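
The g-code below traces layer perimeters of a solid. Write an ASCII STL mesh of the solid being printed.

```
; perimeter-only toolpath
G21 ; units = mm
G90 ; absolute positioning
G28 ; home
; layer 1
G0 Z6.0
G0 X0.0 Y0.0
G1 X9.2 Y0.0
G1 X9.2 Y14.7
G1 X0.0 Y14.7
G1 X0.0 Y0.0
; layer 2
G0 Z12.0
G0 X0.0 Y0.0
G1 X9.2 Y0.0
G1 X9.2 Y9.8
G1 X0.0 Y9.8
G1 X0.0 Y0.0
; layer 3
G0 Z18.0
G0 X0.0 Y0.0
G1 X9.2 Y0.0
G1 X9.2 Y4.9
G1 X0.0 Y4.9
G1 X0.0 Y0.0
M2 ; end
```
solid part
  facet normal 0.0000 0.0000 -1.0000
    outer loop
      vertex 9.2 19.6 0.0
      vertex 9.2 0.0 0.0
      vertex 0.0 0.0 0.0
    endloop
  endfacet
  facet normal 0.0000 0.0000 -1.0000
    outer loop
      vertex 0.0 19.6 0.0
      vertex 9.2 19.6 0.0
      vertex 0.0 0.0 0.0
    endloop
  endfacet
  facet normal 0.0000 -1.0000 0.0000
    outer loop
      vertex 0.0 0.0 0.0
      vertex 9.2 0.0 0.0
      vertex 9.2 0.0 24.0
    endloop
  endfacet
  facet normal 0.0000 -1.0000 0.0000
    outer loop
      vertex 0.0 0.0 0.0
      vertex 9.2 0.0 24.0
      vertex 0.0 0.0 24.0
    endloop
  endfacet
  facet normal 0.0000 0.7745 0.6325
    outer loop
      vertex 0.0 0.0 24.0
      vertex 9.2 0.0 24.0
      vertex 9.2 19.6 0.0
    endloop
  endfacet
  facet normal 0.0000 0.7745 0.6325
    outer loop
      vertex 0.0 0.0 24.0
      vertex 9.2 19.6 0.0
      vertex 0.0 19.6 0.0
    endloop
  endfacet
  facet normal -1.0000 0.0000 0.0000
    outer loop
      vertex 0.0 0.0 24.0
      vertex 0.0 19.6 0.0
      vertex 0.0 0.0 0.0
    endloop
  endfacet
  facet normal 1.0000 0.0000 0.0000
    outer loop
      vertex 9.2 0.0 0.0
      vertex 9.2 19.6 0.0
      vertex 9.2 0.0 24.0
    endloop
  endfacet
endsolid part

The G0 Z moves step by Δz≈6.0 mm. The G1 loops shrink linearly with z, so the solid tapers from its base footprint up to z≈24. Closing with a flat bottom cap and the tapered top and triangulating gives 8 facets — a wedge (ramp): 9.2 × 19.6 mm base, rising to 24 mm along the y=0 edge and sloping linearly to z=0 at y=19.6.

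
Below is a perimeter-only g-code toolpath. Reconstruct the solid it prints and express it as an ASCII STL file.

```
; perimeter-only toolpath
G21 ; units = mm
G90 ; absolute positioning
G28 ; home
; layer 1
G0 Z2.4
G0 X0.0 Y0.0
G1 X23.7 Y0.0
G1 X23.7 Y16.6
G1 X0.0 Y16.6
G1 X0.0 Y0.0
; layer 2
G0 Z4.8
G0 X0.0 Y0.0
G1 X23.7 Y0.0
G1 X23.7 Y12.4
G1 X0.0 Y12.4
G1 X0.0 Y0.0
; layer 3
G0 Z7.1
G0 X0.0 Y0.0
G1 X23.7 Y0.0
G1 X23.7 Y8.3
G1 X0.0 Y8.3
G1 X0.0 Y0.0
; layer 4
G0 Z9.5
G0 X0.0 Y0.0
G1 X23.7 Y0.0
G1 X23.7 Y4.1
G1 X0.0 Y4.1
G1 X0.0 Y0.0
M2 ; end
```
solid part
  facet normal 0.0000 0.0000 -1.0000
    outer loop
      vertex 23.7 20.7 0.0
      vertex 23.7 0.0 0.0
      vertex 0.0 0.0 0.0
    endloop
  endfacet
  facet normal 0.0000 0.0000 -1.0000
    outer loop
      vertex 0.0 20.7 0.0
      vertex 23.7 20.7 0.0
      vertex 0.0 0.0 0.0
    endloop
  endfacet
  facet normal 0.0000 -1.0000 0.0000
    outer loop
      vertex 0.0 0.0 0.0
      vertex 23.7 0.0 0.0
      vertex 23.7 0.0 11.9
    endloop
  endfacet
  facet normal 0.0000 -1.0000 0.0000
    outer loop
      vertex 0.0 0.0 0.0
      vertex 23.7 0.0 11.9
      vertex 0.0 0.0 11.9
    endloop
  endfacet
  facet normal 0.0000 0.4984 0.8670
    outer loop
      vertex 0.0 0.0 11.9
      vertex 23.7 0.0 11.9
      vertex 23.7 20.7 0.0
    endloop
  endfacet
  facet normal 0.0000 0.4984 0.8670
    outer loop
      vertex 0.0 0.0 11.9
      vertex 23.7 20.7 0.0
      vertex 0.0 20.7 0.0
    endloop
  endfacet
  facet normal -1.0000 0.0000 0.0000
    outer loop
      vertex 0.0 0.0 11.9
      vertex 0.0 20.7 0.0
      vertex 0.0 0.0 0.0
    endloop
  endfacet
  facet normal 1.0000 0.0000 0.0000
    outer loop
      vertex 23.7 0.0 0.0
      vertex 23.7 20.7 0.0
      vertex 23.7 0.0 11.9
    endloop
  endfacet
endsolid part

The G0 Z moves step by Δz≈2.4 mm. The G1 loops shrink linearly with z, so the solid tapers from its base footprint up to z≈11.9. Closing with a flat bottom cap and the tapered top and triangulating gives 8 facets — a wedge (ramp): 23.7 × 20.7 mm base, rising to 11.9 mm along the y=0 edge and sloping linearly to z=0 at y=20.7.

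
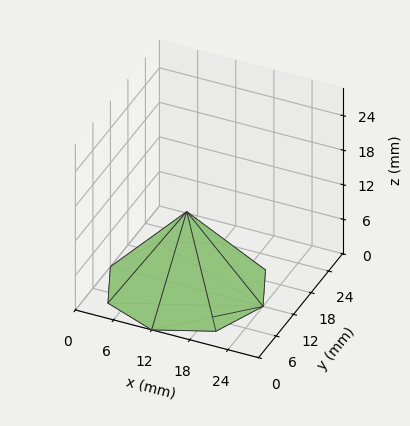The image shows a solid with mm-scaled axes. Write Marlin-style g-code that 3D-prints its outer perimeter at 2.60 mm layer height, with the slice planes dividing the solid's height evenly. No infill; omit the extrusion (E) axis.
Reading the render: the shape is a regular 8-sided pyramid, base circumscribed radius ≈ 12 mm, apex at z ≈ 13 mm (dimensions read to the nearest mm from the axis ticks). For the g-code, the solid's height is divided into equal slices at the stated Δz and each level perimeter traced with G1 moves after a G0 lift.

; perimeter-only toolpath
G21 ; units = mm
G90 ; absolute positioning
G28 ; home
; layer 1
G0 Z2.60
G0 X21.60 Y12.00
G1 X18.79 Y18.79
G1 X12.00 Y21.60
G1 X5.21 Y18.79
G1 X2.40 Y12.00
G1 X5.21 Y5.21
G1 X12.00 Y2.40
G1 X18.79 Y5.21
G1 X21.60 Y12.00
; layer 2
G0 Z5.20
G0 X19.20 Y12.00
G1 X17.09 Y17.09
G1 X12.00 Y19.20
G1 X6.91 Y17.09
G1 X4.80 Y12.00
G1 X6.91 Y6.91
G1 X12.00 Y4.80
G1 X17.09 Y6.91
G1 X19.20 Y12.00
; layer 3
G0 Z7.80
G0 X16.80 Y12.00
G1 X15.40 Y15.40
G1 X12.00 Y16.80
G1 X8.60 Y15.40
G1 X7.20 Y12.00
G1 X8.60 Y8.60
G1 X12.00 Y7.20
G1 X15.40 Y8.60
G1 X16.80 Y12.00
; layer 4
G0 Z10.40
G0 X14.40 Y12.00
G1 X13.70 Y13.70
G1 X12.00 Y14.40
G1 X10.30 Y13.70
G1 X9.60 Y12.00
G1 X10.30 Y10.30
G1 X12.00 Y9.60
G1 X13.70 Y10.30
G1 X14.40 Y12.00
M2 ; end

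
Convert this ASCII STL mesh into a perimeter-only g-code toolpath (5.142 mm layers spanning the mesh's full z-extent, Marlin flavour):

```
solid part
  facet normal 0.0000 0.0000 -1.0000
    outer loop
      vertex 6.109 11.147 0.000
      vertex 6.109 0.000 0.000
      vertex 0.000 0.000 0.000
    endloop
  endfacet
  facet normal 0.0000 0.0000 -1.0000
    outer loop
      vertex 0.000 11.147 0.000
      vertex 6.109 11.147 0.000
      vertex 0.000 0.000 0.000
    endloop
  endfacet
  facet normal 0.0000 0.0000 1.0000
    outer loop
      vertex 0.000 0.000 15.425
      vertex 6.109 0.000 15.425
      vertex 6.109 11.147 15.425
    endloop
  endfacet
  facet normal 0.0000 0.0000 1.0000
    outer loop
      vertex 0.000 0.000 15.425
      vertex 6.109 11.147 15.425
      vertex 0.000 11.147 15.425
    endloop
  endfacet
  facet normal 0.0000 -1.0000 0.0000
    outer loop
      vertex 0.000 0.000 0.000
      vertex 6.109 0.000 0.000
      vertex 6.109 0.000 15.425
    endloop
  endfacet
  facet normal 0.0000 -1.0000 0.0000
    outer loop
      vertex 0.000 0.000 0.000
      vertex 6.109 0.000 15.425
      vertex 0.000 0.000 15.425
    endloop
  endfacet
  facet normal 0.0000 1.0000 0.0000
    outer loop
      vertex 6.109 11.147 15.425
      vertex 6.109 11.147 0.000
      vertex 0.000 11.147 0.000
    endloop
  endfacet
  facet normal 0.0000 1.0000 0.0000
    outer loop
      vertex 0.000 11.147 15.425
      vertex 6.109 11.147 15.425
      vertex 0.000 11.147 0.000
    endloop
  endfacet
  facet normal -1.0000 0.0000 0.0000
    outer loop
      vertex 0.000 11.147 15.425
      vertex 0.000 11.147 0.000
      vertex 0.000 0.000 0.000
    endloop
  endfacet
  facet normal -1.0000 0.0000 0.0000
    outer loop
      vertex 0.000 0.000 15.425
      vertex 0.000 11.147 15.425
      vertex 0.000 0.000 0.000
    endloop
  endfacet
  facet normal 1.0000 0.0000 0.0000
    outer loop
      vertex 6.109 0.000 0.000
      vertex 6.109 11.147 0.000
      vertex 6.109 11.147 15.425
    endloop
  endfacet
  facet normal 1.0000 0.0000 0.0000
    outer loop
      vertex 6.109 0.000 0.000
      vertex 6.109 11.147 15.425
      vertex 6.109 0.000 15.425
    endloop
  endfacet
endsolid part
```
; perimeter-only toolpath
G21 ; units = mm
G90 ; absolute positioning
G28 ; home
; layer 1
G0 Z5.142
G0 X0.000 Y0.000
G1 X6.109 Y0.000
G1 X6.109 Y11.147
G1 X0.000 Y11.147
G1 X0.000 Y0.000
; layer 2
G0 Z10.283
G0 X0.000 Y0.000
G1 X6.109 Y0.000
G1 X6.109 Y11.147
G1 X0.000 Y11.147
G1 X0.000 Y0.000
; layer 3
G0 Z15.425
G0 X0.000 Y0.000
G1 X6.109 Y0.000
G1 X6.109 Y11.147
G1 X0.000 Y11.147
G1 X0.000 Y0.000
M2 ; end

The solid is a rectangular box, roughly 6.11 × 11.1 mm footprint and 15.4 mm tall. Slicing at Δz = 5.142 mm — 3 equal slices spanning the solid's height, so layer i sits at z = i·h/3 — gives 3 non-empty perimeters. Each is a 4-segment closed polygon; G0 lifts to the layer z and rapids to the start vertex, then G1 traces the edges.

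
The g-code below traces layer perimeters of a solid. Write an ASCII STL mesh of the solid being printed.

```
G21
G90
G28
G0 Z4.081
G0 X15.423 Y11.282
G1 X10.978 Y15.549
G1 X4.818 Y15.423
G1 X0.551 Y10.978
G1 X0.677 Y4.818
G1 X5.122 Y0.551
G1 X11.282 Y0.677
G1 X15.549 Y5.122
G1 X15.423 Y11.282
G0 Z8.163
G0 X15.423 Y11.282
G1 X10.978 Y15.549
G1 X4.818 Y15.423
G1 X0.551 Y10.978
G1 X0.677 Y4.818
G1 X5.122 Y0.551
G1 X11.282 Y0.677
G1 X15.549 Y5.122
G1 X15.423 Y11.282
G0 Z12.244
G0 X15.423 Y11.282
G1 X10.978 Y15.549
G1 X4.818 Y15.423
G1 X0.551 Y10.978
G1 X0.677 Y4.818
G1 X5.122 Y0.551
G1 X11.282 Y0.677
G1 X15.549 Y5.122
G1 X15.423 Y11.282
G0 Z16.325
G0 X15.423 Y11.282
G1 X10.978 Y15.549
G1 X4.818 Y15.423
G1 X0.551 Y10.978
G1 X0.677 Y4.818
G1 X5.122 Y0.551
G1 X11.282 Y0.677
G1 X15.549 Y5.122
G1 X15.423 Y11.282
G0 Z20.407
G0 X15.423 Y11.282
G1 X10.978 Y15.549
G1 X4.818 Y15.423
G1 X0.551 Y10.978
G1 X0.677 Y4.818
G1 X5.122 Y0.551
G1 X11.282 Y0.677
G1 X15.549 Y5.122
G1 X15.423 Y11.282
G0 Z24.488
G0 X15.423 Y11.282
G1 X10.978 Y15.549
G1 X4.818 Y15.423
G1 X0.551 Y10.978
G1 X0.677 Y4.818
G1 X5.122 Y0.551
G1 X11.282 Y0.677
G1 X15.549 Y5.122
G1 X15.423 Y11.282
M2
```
solid part
  facet normal 0.0000 0.0000 -1.0000
    outer loop
      vertex 4.818 15.423 0.000
      vertex 10.978 15.549 0.000
      vertex 15.423 11.282 0.000
    endloop
  endfacet
  facet normal 0.0000 0.0000 -1.0000
    outer loop
      vertex 0.551 10.978 0.000
      vertex 4.818 15.423 0.000
      vertex 15.423 11.282 0.000
    endloop
  endfacet
  facet normal 0.0000 0.0000 -1.0000
    outer loop
      vertex 0.677 4.818 0.000
      vertex 0.551 10.978 0.000
      vertex 15.423 11.282 0.000
    endloop
  endfacet
  facet normal 0.0000 0.0000 -1.0000
    outer loop
      vertex 5.122 0.551 0.000
      vertex 0.677 4.818 0.000
      vertex 15.423 11.282 0.000
    endloop
  endfacet
  facet normal 0.0000 0.0000 -1.0000
    outer loop
      vertex 11.282 0.677 0.000
      vertex 5.122 0.551 0.000
      vertex 15.423 11.282 0.000
    endloop
  endfacet
  facet normal 0.0000 0.0000 -1.0000
    outer loop
      vertex 15.549 5.122 0.000
      vertex 11.282 0.677 0.000
      vertex 15.423 11.282 0.000
    endloop
  endfacet
  facet normal 0.0000 0.0000 1.0000
    outer loop
      vertex 15.423 11.282 24.488
      vertex 10.978 15.549 24.488
      vertex 4.818 15.423 24.488
    endloop
  endfacet
  facet normal 0.0000 0.0000 1.0000
    outer loop
      vertex 15.423 11.282 24.488
      vertex 4.818 15.423 24.488
      vertex 0.551 10.978 24.488
    endloop
  endfacet
  facet normal 0.0000 0.0000 1.0000
    outer loop
      vertex 15.423 11.282 24.488
      vertex 0.551 10.978 24.488
      vertex 0.677 4.818 24.488
    endloop
  endfacet
  facet normal 0.0000 0.0000 1.0000
    outer loop
      vertex 15.423 11.282 24.488
      vertex 0.677 4.818 24.488
      vertex 5.122 0.551 24.488
    endloop
  endfacet
  facet normal 0.0000 0.0000 1.0000
    outer loop
      vertex 15.423 11.282 24.488
      vertex 5.122 0.551 24.488
      vertex 11.282 0.677 24.488
    endloop
  endfacet
  facet normal 0.0000 0.0000 1.0000
    outer loop
      vertex 15.423 11.282 24.488
      vertex 11.282 0.677 24.488
      vertex 15.549 5.122 24.488
    endloop
  endfacet
  facet normal 0.6925 0.7214 0.0000
    outer loop
      vertex 15.423 11.282 0.000
      vertex 10.978 15.549 0.000
      vertex 10.978 15.549 24.488
    endloop
  endfacet
  facet normal 0.6925 0.7214 0.0000
    outer loop
      vertex 15.423 11.282 0.000
      vertex 10.978 15.549 24.488
      vertex 15.423 11.282 24.488
    endloop
  endfacet
  facet normal -0.0205 0.9998 0.0000
    outer loop
      vertex 10.978 15.549 0.000
      vertex 4.818 15.423 0.000
      vertex 4.818 15.423 24.488
    endloop
  endfacet
  facet normal -0.0205 0.9998 0.0000
    outer loop
      vertex 10.978 15.549 0.000
      vertex 4.818 15.423 24.488
      vertex 10.978 15.549 24.488
    endloop
  endfacet
  facet normal -0.7214 0.6925 0.0000
    outer loop
      vertex 4.818 15.423 0.000
      vertex 0.551 10.978 0.000
      vertex 0.551 10.978 24.488
    endloop
  endfacet
  facet normal -0.7214 0.6925 0.0000
    outer loop
      vertex 4.818 15.423 0.000
      vertex 0.551 10.978 24.488
      vertex 4.818 15.423 24.488
    endloop
  endfacet
  facet normal -0.9998 -0.0205 0.0000
    outer loop
      vertex 0.551 10.978 0.000
      vertex 0.677 4.818 0.000
      vertex 0.677 4.818 24.488
    endloop
  endfacet
  facet normal -0.9998 -0.0205 0.0000
    outer loop
      vertex 0.551 10.978 0.000
      vertex 0.677 4.818 24.488
      vertex 0.551 10.978 24.488
    endloop
  endfacet
  facet normal -0.6925 -0.7214 0.0000
    outer loop
      vertex 0.677 4.818 0.000
      vertex 5.122 0.551 0.000
      vertex 5.122 0.551 24.488
    endloop
  endfacet
  facet normal -0.6925 -0.7214 0.0000
    outer loop
      vertex 0.677 4.818 0.000
      vertex 5.122 0.551 24.488
      vertex 0.677 4.818 24.488
    endloop
  endfacet
  facet normal 0.0205 -0.9998 0.0000
    outer loop
      vertex 5.122 0.551 0.000
      vertex 11.282 0.677 0.000
      vertex 11.282 0.677 24.488
    endloop
  endfacet
  facet normal 0.0205 -0.9998 0.0000
    outer loop
      vertex 5.122 0.551 0.000
      vertex 11.282 0.677 24.488
      vertex 5.122 0.551 24.488
    endloop
  endfacet
  facet normal 0.7214 -0.6925 0.0000
    outer loop
      vertex 11.282 0.677 0.000
      vertex 15.549 5.122 0.000
      vertex 15.549 5.122 24.488
    endloop
  endfacet
  facet normal 0.7214 -0.6925 0.0000
    outer loop
      vertex 11.282 0.677 0.000
      vertex 15.549 5.122 24.488
      vertex 11.282 0.677 24.488
    endloop
  endfacet
  facet normal 0.9998 0.0205 0.0000
    outer loop
      vertex 15.549 5.122 0.000
      vertex 15.423 11.282 0.000
      vertex 15.423 11.282 24.488
    endloop
  endfacet
  facet normal 0.9998 0.0205 0.0000
    outer loop
      vertex 15.549 5.122 0.000
      vertex 15.423 11.282 24.488
      vertex 15.549 5.122 24.488
    endloop
  endfacet
endsolid part

The G0 Z moves step by Δz≈4.081 mm. Every layer's G1 loop is the same polygon, so the solid is a straight extrusion of it from z=0 to z≈24.5. Closing with flat bottom and top caps and triangulating gives 28 facets — a regular 8-sided prism (a cylinder approximated with 8 flat sides), circumscribed radius ≈ 8.05 mm, height ≈ 24.5 mm.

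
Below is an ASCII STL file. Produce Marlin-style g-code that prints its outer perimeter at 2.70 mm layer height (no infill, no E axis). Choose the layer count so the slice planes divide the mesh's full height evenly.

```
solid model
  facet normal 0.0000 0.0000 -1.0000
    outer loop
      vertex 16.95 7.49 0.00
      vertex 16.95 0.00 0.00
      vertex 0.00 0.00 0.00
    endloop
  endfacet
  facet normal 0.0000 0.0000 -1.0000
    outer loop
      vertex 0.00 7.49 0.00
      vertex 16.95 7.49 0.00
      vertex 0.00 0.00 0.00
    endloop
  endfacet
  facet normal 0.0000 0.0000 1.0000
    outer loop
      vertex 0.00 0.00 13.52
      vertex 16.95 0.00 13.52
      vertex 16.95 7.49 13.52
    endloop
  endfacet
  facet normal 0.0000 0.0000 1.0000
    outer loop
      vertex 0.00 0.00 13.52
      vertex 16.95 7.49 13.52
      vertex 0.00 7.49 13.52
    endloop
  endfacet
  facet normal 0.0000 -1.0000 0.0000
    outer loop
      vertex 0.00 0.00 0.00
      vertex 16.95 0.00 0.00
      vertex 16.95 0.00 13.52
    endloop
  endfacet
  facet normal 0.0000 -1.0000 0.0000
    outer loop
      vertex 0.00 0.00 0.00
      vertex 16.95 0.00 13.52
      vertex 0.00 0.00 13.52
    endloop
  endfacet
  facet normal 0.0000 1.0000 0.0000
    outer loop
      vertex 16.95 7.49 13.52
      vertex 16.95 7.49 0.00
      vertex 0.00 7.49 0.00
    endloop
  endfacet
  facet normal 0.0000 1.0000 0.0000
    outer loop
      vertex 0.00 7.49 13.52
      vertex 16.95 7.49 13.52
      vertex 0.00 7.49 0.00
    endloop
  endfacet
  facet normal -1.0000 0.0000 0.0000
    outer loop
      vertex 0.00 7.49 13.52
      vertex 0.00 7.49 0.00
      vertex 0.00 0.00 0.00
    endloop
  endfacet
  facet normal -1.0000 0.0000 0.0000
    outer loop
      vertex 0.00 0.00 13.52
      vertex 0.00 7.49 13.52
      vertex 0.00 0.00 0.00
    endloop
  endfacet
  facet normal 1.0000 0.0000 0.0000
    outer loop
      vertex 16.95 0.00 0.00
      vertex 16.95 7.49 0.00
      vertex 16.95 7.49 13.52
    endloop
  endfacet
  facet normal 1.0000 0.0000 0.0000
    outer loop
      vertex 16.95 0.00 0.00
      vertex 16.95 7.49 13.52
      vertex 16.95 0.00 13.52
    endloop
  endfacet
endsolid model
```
; perimeter-only toolpath
G21 ; units = mm
G90 ; absolute positioning
G28 ; home
; layer 1
G0 Z2.70
G0 X0.00 Y0.00
G1 X16.95 Y0.00
G1 X16.95 Y7.49
G1 X0.00 Y7.49
G1 X0.00 Y0.00
; layer 2
G0 Z5.41
G0 X0.00 Y0.00
G1 X16.95 Y0.00
G1 X16.95 Y7.49
G1 X0.00 Y7.49
G1 X0.00 Y0.00
; layer 3
G0 Z8.11
G0 X0.00 Y0.00
G1 X16.95 Y0.00
G1 X16.95 Y7.49
G1 X0.00 Y7.49
G1 X0.00 Y0.00
; layer 4
G0 Z10.82
G0 X0.00 Y0.00
G1 X16.95 Y0.00
G1 X16.95 Y7.49
G1 X0.00 Y7.49
G1 X0.00 Y0.00
; layer 5
G0 Z13.52
G0 X0.00 Y0.00
G1 X16.95 Y0.00
G1 X16.95 Y7.49
G1 X0.00 Y7.49
G1 X0.00 Y0.00
M2 ; end

The solid is a rectangular box, roughly 16.9 × 7.49 mm footprint and 13.5 mm tall. Slicing at Δz = 2.70 mm — 5 equal slices spanning the solid's height, so layer i sits at z = i·h/5 — gives 5 non-empty perimeters. Each is a 4-segment closed polygon; G0 lifts to the layer z and rapids to the start vertex, then G1 traces the edges.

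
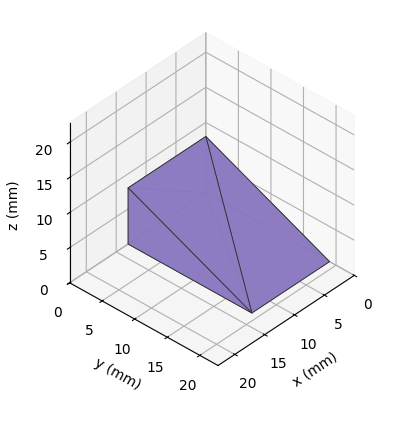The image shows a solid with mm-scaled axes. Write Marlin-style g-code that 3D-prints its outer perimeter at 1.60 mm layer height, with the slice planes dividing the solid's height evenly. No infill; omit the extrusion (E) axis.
Reading the render: the shape is a wedge (ramp): 13 × 19 mm base, rising to 8 mm along the y=0 edge and sloping linearly to z=0 at y=19 (dimensions read to the nearest mm from the axis ticks). For the g-code, the solid's height is divided into equal slices at the stated Δz and each level perimeter traced with G1 moves after a G0 lift.

; perimeter-only toolpath
G21 ; units = mm
G90 ; absolute positioning
G28 ; home
; layer 1
G0 Z1.60
G0 X0.00 Y0.00
G1 X13.00 Y0.00
G1 X13.00 Y15.20
G1 X0.00 Y15.20
G1 X0.00 Y0.00
; layer 2
G0 Z3.20
G0 X0.00 Y0.00
G1 X13.00 Y0.00
G1 X13.00 Y11.40
G1 X0.00 Y11.40
G1 X0.00 Y0.00
; layer 3
G0 Z4.80
G0 X0.00 Y0.00
G1 X13.00 Y0.00
G1 X13.00 Y7.60
G1 X0.00 Y7.60
G1 X0.00 Y0.00
; layer 4
G0 Z6.40
G0 X0.00 Y0.00
G1 X13.00 Y0.00
G1 X13.00 Y3.80
G1 X0.00 Y3.80
G1 X0.00 Y0.00
M2 ; end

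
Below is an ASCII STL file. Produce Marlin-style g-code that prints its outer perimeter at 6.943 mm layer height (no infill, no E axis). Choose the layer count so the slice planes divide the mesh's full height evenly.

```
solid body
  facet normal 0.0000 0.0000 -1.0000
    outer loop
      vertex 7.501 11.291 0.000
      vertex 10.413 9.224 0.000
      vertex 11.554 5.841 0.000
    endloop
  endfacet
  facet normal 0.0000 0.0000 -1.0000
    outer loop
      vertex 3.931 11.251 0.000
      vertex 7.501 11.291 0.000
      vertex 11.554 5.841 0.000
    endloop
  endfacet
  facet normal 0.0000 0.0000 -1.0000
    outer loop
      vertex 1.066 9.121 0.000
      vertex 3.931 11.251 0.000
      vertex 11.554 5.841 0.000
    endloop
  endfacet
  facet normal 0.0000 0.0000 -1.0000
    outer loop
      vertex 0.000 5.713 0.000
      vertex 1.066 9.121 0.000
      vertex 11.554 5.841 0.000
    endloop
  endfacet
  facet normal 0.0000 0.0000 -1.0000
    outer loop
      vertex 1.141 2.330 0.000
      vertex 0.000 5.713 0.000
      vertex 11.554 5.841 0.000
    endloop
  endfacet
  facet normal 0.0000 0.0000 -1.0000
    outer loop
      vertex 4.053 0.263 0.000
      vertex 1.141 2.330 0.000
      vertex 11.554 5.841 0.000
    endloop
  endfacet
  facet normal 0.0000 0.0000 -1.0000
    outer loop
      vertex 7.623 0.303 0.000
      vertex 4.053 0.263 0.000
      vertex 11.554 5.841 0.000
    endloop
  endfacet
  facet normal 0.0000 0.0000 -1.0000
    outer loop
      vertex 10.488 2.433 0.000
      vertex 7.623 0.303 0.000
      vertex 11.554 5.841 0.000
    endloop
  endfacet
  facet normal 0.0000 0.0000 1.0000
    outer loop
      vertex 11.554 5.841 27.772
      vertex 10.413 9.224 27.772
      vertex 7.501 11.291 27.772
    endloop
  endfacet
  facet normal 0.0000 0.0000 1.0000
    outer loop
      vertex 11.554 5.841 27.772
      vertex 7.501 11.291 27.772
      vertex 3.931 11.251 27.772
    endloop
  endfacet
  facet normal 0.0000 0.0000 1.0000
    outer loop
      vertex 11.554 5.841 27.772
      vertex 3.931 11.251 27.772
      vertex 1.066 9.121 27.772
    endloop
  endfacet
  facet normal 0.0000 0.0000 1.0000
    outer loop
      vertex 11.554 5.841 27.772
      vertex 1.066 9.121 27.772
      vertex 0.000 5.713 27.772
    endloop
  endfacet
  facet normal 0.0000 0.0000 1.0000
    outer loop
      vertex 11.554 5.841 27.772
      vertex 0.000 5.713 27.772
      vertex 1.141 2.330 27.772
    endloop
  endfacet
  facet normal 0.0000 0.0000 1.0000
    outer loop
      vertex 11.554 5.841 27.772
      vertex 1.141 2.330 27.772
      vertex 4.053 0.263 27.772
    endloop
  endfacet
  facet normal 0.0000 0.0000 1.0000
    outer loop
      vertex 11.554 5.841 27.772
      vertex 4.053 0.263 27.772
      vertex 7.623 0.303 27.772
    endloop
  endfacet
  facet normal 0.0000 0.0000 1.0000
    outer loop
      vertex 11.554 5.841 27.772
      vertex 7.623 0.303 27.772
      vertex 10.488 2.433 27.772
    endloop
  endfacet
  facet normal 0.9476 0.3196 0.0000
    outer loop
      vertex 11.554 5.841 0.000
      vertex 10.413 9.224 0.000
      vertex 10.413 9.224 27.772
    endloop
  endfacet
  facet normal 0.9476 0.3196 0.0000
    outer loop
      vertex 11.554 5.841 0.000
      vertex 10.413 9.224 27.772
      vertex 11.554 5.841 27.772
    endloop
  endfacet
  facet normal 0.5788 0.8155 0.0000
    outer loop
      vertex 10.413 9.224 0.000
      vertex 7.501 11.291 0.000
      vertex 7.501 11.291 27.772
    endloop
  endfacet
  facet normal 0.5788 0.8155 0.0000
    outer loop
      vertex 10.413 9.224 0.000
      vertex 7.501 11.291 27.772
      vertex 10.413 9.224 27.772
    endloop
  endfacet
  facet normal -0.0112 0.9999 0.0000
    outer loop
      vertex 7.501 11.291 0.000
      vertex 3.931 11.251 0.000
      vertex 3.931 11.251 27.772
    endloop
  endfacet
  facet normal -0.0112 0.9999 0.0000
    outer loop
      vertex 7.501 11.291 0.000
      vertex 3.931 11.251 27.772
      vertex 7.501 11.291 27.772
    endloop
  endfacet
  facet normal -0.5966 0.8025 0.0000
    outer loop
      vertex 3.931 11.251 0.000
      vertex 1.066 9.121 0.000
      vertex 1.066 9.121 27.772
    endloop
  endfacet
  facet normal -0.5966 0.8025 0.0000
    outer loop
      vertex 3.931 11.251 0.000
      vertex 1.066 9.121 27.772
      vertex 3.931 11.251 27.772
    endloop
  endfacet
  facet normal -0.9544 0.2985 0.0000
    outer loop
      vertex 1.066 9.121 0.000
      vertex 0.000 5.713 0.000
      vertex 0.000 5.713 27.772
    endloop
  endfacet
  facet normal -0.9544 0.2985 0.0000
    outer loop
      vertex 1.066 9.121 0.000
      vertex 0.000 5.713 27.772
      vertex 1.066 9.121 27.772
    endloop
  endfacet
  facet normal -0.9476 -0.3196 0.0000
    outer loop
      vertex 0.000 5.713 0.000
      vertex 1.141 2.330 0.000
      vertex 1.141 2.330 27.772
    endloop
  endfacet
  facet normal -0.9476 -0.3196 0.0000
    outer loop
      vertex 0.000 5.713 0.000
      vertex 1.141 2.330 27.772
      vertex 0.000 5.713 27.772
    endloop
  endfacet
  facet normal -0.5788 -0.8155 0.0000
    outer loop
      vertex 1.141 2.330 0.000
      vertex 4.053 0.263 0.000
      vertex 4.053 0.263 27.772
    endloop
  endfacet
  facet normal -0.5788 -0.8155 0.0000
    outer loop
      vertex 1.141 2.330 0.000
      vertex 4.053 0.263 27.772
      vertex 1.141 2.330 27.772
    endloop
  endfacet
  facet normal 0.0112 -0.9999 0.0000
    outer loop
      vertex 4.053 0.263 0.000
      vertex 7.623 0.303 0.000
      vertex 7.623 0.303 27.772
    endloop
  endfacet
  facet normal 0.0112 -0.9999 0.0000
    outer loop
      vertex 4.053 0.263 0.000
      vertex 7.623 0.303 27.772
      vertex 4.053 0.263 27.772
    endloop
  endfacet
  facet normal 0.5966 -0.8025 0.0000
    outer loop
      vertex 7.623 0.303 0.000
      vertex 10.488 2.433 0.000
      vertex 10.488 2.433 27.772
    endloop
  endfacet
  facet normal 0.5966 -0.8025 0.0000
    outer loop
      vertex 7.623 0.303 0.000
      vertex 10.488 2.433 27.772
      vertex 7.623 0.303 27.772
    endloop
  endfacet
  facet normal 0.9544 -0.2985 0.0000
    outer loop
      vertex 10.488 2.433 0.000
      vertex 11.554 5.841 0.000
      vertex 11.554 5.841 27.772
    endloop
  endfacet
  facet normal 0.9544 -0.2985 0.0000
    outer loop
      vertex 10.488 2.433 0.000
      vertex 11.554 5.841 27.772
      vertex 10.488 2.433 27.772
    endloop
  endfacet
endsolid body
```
; perimeter-only toolpath
G21 ; units = mm
G90 ; absolute positioning
G28 ; home
; layer 1
G0 Z6.943
G0 X11.554 Y5.841
G1 X10.413 Y9.224
G1 X7.501 Y11.291
G1 X3.931 Y11.251
G1 X1.066 Y9.121
G1 X0.000 Y5.713
G1 X1.141 Y2.330
G1 X4.053 Y0.263
G1 X7.623 Y0.303
G1 X10.488 Y2.433
G1 X11.554 Y5.841
; layer 2
G0 Z13.886
G0 X11.554 Y5.841
G1 X10.413 Y9.224
G1 X7.501 Y11.291
G1 X3.931 Y11.251
G1 X1.066 Y9.121
G1 X0.000 Y5.713
G1 X1.141 Y2.330
G1 X4.053 Y0.263
G1 X7.623 Y0.303
G1 X10.488 Y2.433
G1 X11.554 Y5.841
; layer 3
G0 Z20.829
G0 X11.554 Y5.841
G1 X10.413 Y9.224
G1 X7.501 Y11.291
G1 X3.931 Y11.251
G1 X1.066 Y9.121
G1 X0.000 Y5.713
G1 X1.141 Y2.330
G1 X4.053 Y0.263
G1 X7.623 Y0.303
G1 X10.488 Y2.433
G1 X11.554 Y5.841
; layer 4
G0 Z27.772
G0 X11.554 Y5.841
G1 X10.413 Y9.224
G1 X7.501 Y11.291
G1 X3.931 Y11.251
G1 X1.066 Y9.121
G1 X0.000 Y5.713
G1 X1.141 Y2.330
G1 X4.053 Y0.263
G1 X7.623 Y0.303
G1 X10.488 Y2.433
G1 X11.554 Y5.841
M2 ; end

The solid is a regular 10-sided prism (a cylinder approximated with 10 flat sides), circumscribed radius ≈ 5.78 mm, height ≈ 27.8 mm. Slicing at Δz = 6.943 mm — 4 equal slices spanning the solid's height, so layer i sits at z = i·h/4 — gives 4 non-empty perimeters. Each is a 10-segment closed polygon; G0 lifts to the layer z and rapids to the start vertex, then G1 traces the edges.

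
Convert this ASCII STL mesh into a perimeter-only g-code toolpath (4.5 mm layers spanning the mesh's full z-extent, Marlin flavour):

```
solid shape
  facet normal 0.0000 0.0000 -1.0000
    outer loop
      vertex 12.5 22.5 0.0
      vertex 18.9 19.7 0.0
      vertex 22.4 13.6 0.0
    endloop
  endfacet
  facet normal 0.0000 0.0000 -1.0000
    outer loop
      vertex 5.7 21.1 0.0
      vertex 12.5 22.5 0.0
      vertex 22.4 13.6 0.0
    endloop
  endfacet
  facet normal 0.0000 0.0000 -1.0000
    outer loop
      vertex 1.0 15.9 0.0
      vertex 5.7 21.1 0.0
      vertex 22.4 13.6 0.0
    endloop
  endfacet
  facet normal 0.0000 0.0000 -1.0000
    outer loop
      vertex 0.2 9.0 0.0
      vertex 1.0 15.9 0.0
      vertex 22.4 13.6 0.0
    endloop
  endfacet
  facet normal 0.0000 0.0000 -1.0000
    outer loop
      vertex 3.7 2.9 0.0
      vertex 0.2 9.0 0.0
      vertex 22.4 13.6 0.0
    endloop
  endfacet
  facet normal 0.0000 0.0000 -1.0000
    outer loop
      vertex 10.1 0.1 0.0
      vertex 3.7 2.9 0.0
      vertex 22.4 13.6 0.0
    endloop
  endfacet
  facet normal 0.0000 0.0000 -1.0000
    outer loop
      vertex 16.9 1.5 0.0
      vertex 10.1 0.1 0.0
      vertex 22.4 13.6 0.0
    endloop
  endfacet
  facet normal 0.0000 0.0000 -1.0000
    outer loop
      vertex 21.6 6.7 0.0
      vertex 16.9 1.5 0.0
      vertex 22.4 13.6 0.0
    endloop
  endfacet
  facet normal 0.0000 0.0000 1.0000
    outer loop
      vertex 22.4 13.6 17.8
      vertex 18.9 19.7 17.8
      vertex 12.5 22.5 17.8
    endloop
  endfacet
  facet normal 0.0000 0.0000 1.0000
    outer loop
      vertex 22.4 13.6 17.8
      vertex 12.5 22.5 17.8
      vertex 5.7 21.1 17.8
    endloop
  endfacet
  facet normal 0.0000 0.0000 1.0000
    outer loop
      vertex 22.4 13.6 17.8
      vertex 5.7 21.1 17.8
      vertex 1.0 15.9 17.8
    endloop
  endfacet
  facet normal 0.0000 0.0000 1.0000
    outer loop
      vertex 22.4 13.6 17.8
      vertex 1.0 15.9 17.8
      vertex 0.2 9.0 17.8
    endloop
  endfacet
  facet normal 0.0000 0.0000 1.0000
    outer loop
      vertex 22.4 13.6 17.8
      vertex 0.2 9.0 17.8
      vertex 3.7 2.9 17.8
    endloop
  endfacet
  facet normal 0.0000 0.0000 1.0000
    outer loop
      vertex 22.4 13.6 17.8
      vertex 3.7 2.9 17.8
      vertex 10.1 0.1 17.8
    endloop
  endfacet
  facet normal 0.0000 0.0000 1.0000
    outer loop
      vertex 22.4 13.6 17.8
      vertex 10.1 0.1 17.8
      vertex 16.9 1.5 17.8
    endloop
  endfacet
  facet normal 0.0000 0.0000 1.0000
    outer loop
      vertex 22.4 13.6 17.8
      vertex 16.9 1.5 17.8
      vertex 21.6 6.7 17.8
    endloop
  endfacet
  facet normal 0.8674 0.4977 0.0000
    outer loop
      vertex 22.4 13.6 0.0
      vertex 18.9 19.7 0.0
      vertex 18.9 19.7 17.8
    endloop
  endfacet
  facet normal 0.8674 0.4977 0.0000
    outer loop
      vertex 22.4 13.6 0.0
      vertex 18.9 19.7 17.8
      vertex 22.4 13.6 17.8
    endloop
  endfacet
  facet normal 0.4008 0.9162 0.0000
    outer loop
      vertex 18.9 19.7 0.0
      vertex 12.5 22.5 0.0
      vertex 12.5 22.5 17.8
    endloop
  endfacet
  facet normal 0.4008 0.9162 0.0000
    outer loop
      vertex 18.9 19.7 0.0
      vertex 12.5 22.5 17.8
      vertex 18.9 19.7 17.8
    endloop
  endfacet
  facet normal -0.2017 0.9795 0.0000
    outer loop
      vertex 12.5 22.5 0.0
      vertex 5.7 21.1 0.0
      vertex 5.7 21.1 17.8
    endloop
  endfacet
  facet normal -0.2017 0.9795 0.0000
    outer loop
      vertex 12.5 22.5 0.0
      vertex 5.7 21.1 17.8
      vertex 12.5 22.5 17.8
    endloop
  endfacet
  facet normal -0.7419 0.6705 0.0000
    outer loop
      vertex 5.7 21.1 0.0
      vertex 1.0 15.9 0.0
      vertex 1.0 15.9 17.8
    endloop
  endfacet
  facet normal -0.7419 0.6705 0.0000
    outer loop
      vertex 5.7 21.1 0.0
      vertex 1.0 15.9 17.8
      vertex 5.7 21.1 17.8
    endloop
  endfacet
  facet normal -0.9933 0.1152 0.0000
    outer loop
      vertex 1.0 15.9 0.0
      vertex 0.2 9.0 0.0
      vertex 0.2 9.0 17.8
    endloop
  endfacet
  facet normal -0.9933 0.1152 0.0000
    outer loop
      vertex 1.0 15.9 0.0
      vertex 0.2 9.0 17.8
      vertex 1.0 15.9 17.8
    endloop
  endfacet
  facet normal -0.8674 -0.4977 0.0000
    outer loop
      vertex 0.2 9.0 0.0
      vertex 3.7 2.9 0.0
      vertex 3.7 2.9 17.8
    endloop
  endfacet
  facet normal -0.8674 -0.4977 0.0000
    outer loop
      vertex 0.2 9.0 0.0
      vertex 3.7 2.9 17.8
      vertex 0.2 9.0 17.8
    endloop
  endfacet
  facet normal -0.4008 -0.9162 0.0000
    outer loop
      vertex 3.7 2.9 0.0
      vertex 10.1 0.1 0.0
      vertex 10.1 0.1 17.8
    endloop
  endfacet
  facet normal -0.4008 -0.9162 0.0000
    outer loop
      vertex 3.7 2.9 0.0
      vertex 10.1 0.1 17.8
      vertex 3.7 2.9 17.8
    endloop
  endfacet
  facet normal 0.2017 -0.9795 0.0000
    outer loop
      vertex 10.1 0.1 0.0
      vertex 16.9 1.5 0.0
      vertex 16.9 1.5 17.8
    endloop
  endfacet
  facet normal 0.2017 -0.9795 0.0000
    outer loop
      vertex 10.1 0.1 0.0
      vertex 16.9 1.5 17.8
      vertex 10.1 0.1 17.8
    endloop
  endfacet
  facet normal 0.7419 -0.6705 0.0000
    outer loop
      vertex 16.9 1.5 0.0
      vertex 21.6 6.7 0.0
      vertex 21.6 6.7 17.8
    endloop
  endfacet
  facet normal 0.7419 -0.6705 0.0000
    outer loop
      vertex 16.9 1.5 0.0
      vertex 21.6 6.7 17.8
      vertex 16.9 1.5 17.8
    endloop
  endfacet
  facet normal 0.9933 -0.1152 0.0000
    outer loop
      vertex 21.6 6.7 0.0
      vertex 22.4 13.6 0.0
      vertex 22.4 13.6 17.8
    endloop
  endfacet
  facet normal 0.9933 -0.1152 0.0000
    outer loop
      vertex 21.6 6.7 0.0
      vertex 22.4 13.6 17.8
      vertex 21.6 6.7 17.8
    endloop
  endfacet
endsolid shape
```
; perimeter-only toolpath
G21 ; units = mm
G90 ; absolute positioning
G28 ; home
; layer 1
G0 Z4.5
G0 X22.4 Y13.6
G1 X18.9 Y19.7
G1 X12.5 Y22.5
G1 X5.7 Y21.1
G1 X1.0 Y15.9
G1 X0.2 Y9.0
G1 X3.7 Y2.9
G1 X10.1 Y0.1
G1 X16.9 Y1.5
G1 X21.6 Y6.7
G1 X22.4 Y13.6
; layer 2
G0 Z8.9
G0 X22.4 Y13.6
G1 X18.9 Y19.7
G1 X12.5 Y22.5
G1 X5.7 Y21.1
G1 X1.0 Y15.9
G1 X0.2 Y9.0
G1 X3.7 Y2.9
G1 X10.1 Y0.1
G1 X16.9 Y1.5
G1 X21.6 Y6.7
G1 X22.4 Y13.6
; layer 3
G0 Z13.4
G0 X22.4 Y13.6
G1 X18.9 Y19.7
G1 X12.5 Y22.5
G1 X5.7 Y21.1
G1 X1.0 Y15.9
G1 X0.2 Y9.0
G1 X3.7 Y2.9
G1 X10.1 Y0.1
G1 X16.9 Y1.5
G1 X21.6 Y6.7
G1 X22.4 Y13.6
; layer 4
G0 Z17.8
G0 X22.4 Y13.6
G1 X18.9 Y19.7
G1 X12.5 Y22.5
G1 X5.7 Y21.1
G1 X1.0 Y15.9
G1 X0.2 Y9.0
G1 X3.7 Y2.9
G1 X10.1 Y0.1
G1 X16.9 Y1.5
G1 X21.6 Y6.7
G1 X22.4 Y13.6
M2 ; end

The solid is a regular 10-sided prism (a cylinder approximated with 10 flat sides), circumscribed radius ≈ 11.3 mm, height ≈ 17.8 mm. Slicing at Δz = 4.5 mm — 4 equal slices spanning the solid's height, so layer i sits at z = i·h/4 — gives 4 non-empty perimeters. Each is a 10-segment closed polygon; G0 lifts to the layer z and rapids to the start vertex, then G1 traces the edges.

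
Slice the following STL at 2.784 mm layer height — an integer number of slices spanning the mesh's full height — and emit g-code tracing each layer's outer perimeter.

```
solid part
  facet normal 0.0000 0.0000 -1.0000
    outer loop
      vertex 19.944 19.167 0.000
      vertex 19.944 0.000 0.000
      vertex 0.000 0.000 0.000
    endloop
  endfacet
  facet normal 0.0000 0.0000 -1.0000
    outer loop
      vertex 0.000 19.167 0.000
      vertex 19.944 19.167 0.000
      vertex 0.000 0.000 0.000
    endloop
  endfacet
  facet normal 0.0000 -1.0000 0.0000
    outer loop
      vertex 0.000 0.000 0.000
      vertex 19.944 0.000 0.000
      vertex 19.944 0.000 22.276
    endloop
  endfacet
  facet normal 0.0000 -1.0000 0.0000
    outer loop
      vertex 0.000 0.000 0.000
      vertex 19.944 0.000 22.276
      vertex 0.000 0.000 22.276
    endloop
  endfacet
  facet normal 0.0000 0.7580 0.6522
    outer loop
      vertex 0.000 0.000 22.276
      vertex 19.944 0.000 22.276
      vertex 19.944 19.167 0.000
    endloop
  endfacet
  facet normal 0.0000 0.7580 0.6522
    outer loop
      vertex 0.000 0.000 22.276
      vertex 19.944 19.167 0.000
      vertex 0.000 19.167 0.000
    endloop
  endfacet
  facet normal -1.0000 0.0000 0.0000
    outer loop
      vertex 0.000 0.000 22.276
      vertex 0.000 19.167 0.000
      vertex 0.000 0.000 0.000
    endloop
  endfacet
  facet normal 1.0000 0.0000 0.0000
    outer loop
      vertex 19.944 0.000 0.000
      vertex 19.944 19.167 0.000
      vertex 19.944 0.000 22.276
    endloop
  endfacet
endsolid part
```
; perimeter-only toolpath
G21 ; units = mm
G90 ; absolute positioning
G28 ; home
; layer 1
G0 Z2.784
G0 X0.000 Y0.000
G1 X19.944 Y0.000
G1 X19.944 Y16.771
G1 X0.000 Y16.771
G1 X0.000 Y0.000
; layer 2
G0 Z5.569
G0 X0.000 Y0.000
G1 X19.944 Y0.000
G1 X19.944 Y14.375
G1 X0.000 Y14.375
G1 X0.000 Y0.000
; layer 3
G0 Z8.354
G0 X0.000 Y0.000
G1 X19.944 Y0.000
G1 X19.944 Y11.979
G1 X0.000 Y11.979
G1 X0.000 Y0.000
; layer 4
G0 Z11.138
G0 X0.000 Y0.000
G1 X19.944 Y0.000
G1 X19.944 Y9.584
G1 X0.000 Y9.584
G1 X0.000 Y0.000
; layer 5
G0 Z13.922
G0 X0.000 Y0.000
G1 X19.944 Y0.000
G1 X19.944 Y7.188
G1 X0.000 Y7.188
G1 X0.000 Y0.000
; layer 6
G0 Z16.707
G0 X0.000 Y0.000
G1 X19.944 Y0.000
G1 X19.944 Y4.792
G1 X0.000 Y4.792
G1 X0.000 Y0.000
; layer 7
G0 Z19.491
G0 X0.000 Y0.000
G1 X19.944 Y0.000
G1 X19.944 Y2.396
G1 X0.000 Y2.396
G1 X0.000 Y0.000
M2 ; end

The solid is a wedge (ramp): 19.9 × 19.2 mm base, rising to 22.3 mm along the y=0 edge and sloping linearly to z=0 at y=19.2. Slicing at Δz = 2.784 mm — 8 equal slices spanning the solid's height, so layer i sits at z = i·h/8 — gives 7 non-empty perimeters. Each is a 4-segment closed polygon; G0 lifts to the layer z and rapids to the start vertex, then G1 traces the edges. The cross-section shrinks linearly with z (the slice at the apex is degenerate and omitted).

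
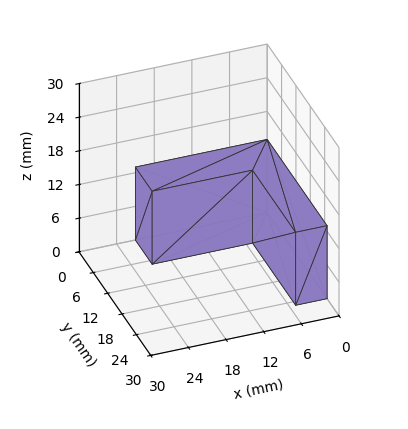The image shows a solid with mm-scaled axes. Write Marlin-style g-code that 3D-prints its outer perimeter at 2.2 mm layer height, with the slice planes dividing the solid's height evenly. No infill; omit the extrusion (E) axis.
Reading the render: the shape is an L-shaped prism: outer 21 × 25 mm, arm thicknesses ≈ 7 mm (horizontal) and 5 mm (vertical), extruded 13 mm in z (dimensions read to the nearest mm from the axis ticks). For the g-code, the solid's height is divided into equal slices at the stated Δz and each level perimeter traced with G1 moves after a G0 lift.

; perimeter-only toolpath
G21 ; units = mm
G90 ; absolute positioning
G28 ; home
; layer 1
G0 Z2.2
G0 X0.0 Y0.0
G1 X21.0 Y0.0
G1 X21.0 Y7.0
G1 X5.0 Y7.0
G1 X5.0 Y25.0
G1 X0.0 Y25.0
G1 X0.0 Y0.0
; layer 2
G0 Z4.3
G0 X0.0 Y0.0
G1 X21.0 Y0.0
G1 X21.0 Y7.0
G1 X5.0 Y7.0
G1 X5.0 Y25.0
G1 X0.0 Y25.0
G1 X0.0 Y0.0
; layer 3
G0 Z6.5
G0 X0.0 Y0.0
G1 X21.0 Y0.0
G1 X21.0 Y7.0
G1 X5.0 Y7.0
G1 X5.0 Y25.0
G1 X0.0 Y25.0
G1 X0.0 Y0.0
; layer 4
G0 Z8.7
G0 X0.0 Y0.0
G1 X21.0 Y0.0
G1 X21.0 Y7.0
G1 X5.0 Y7.0
G1 X5.0 Y25.0
G1 X0.0 Y25.0
G1 X0.0 Y0.0
; layer 5
G0 Z10.8
G0 X0.0 Y0.0
G1 X21.0 Y0.0
G1 X21.0 Y7.0
G1 X5.0 Y7.0
G1 X5.0 Y25.0
G1 X0.0 Y25.0
G1 X0.0 Y0.0
; layer 6
G0 Z13.0
G0 X0.0 Y0.0
G1 X21.0 Y0.0
G1 X21.0 Y7.0
G1 X5.0 Y7.0
G1 X5.0 Y25.0
G1 X0.0 Y25.0
G1 X0.0 Y0.0
M2 ; end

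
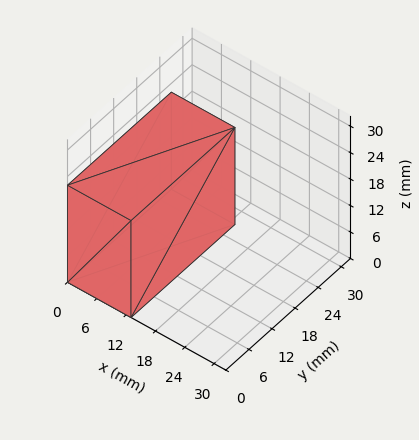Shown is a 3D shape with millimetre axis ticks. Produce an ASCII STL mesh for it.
Reading the render: the shape is a rectangular box, roughly 13 × 27 mm footprint and 22 mm tall (dimensions read to the nearest mm from the axis ticks). For the STL, each face is triangulated and given an outward normal.

solid part
  facet normal 0.0000 0.0000 -1.0000
    outer loop
      vertex 13.000 27.000 0.000
      vertex 13.000 0.000 0.000
      vertex 0.000 0.000 0.000
    endloop
  endfacet
  facet normal 0.0000 0.0000 -1.0000
    outer loop
      vertex 0.000 27.000 0.000
      vertex 13.000 27.000 0.000
      vertex 0.000 0.000 0.000
    endloop
  endfacet
  facet normal 0.0000 0.0000 1.0000
    outer loop
      vertex 0.000 0.000 22.000
      vertex 13.000 0.000 22.000
      vertex 13.000 27.000 22.000
    endloop
  endfacet
  facet normal 0.0000 0.0000 1.0000
    outer loop
      vertex 0.000 0.000 22.000
      vertex 13.000 27.000 22.000
      vertex 0.000 27.000 22.000
    endloop
  endfacet
  facet normal 0.0000 -1.0000 0.0000
    outer loop
      vertex 0.000 0.000 0.000
      vertex 13.000 0.000 0.000
      vertex 13.000 0.000 22.000
    endloop
  endfacet
  facet normal 0.0000 -1.0000 0.0000
    outer loop
      vertex 0.000 0.000 0.000
      vertex 13.000 0.000 22.000
      vertex 0.000 0.000 22.000
    endloop
  endfacet
  facet normal 0.0000 1.0000 0.0000
    outer loop
      vertex 13.000 27.000 22.000
      vertex 13.000 27.000 0.000
      vertex 0.000 27.000 0.000
    endloop
  endfacet
  facet normal 0.0000 1.0000 0.0000
    outer loop
      vertex 0.000 27.000 22.000
      vertex 13.000 27.000 22.000
      vertex 0.000 27.000 0.000
    endloop
  endfacet
  facet normal -1.0000 0.0000 0.0000
    outer loop
      vertex 0.000 27.000 22.000
      vertex 0.000 27.000 0.000
      vertex 0.000 0.000 0.000
    endloop
  endfacet
  facet normal -1.0000 0.0000 0.0000
    outer loop
      vertex 0.000 0.000 22.000
      vertex 0.000 27.000 22.000
      vertex 0.000 0.000 0.000
    endloop
  endfacet
  facet normal 1.0000 0.0000 0.0000
    outer loop
      vertex 13.000 0.000 0.000
      vertex 13.000 27.000 0.000
      vertex 13.000 27.000 22.000
    endloop
  endfacet
  facet normal 1.0000 0.0000 0.0000
    outer loop
      vertex 13.000 0.000 0.000
      vertex 13.000 27.000 22.000
      vertex 13.000 0.000 22.000
    endloop
  endfacet
endsolid part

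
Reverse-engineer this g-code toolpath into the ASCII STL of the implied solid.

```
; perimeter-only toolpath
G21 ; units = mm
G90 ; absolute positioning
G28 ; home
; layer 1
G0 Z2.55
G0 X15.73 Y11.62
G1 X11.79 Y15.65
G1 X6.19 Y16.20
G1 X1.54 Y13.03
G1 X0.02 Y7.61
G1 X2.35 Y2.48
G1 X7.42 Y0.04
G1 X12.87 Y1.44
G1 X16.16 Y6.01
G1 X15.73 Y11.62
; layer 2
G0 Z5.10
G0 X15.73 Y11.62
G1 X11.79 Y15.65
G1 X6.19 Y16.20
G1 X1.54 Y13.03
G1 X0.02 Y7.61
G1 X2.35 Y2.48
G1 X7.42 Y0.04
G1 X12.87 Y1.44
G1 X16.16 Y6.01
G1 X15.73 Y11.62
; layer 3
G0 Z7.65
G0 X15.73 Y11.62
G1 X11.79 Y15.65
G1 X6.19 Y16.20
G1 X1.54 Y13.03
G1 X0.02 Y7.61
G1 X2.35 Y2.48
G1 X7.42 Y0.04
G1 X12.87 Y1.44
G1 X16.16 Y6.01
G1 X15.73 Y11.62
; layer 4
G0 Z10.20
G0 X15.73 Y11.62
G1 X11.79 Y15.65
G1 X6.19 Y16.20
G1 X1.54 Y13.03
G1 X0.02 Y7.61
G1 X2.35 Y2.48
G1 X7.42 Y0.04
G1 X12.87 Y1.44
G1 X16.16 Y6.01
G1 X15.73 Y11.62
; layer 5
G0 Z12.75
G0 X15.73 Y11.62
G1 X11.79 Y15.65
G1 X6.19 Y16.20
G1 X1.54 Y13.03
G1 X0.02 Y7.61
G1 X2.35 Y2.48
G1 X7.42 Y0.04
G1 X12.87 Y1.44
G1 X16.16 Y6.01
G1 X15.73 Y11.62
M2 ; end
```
solid part
  facet normal 0.0000 0.0000 -1.0000
    outer loop
      vertex 6.19 16.20 0.00
      vertex 11.79 15.65 0.00
      vertex 15.73 11.62 0.00
    endloop
  endfacet
  facet normal 0.0000 0.0000 -1.0000
    outer loop
      vertex 1.54 13.03 0.00
      vertex 6.19 16.20 0.00
      vertex 15.73 11.62 0.00
    endloop
  endfacet
  facet normal 0.0000 0.0000 -1.0000
    outer loop
      vertex 0.02 7.61 0.00
      vertex 1.54 13.03 0.00
      vertex 15.73 11.62 0.00
    endloop
  endfacet
  facet normal 0.0000 0.0000 -1.0000
    outer loop
      vertex 2.35 2.48 0.00
      vertex 0.02 7.61 0.00
      vertex 15.73 11.62 0.00
    endloop
  endfacet
  facet normal 0.0000 0.0000 -1.0000
    outer loop
      vertex 7.42 0.04 0.00
      vertex 2.35 2.48 0.00
      vertex 15.73 11.62 0.00
    endloop
  endfacet
  facet normal 0.0000 0.0000 -1.0000
    outer loop
      vertex 12.87 1.44 0.00
      vertex 7.42 0.04 0.00
      vertex 15.73 11.62 0.00
    endloop
  endfacet
  facet normal 0.0000 0.0000 -1.0000
    outer loop
      vertex 16.16 6.01 0.00
      vertex 12.87 1.44 0.00
      vertex 15.73 11.62 0.00
    endloop
  endfacet
  facet normal 0.0000 0.0000 1.0000
    outer loop
      vertex 15.73 11.62 12.75
      vertex 11.79 15.65 12.75
      vertex 6.19 16.20 12.75
    endloop
  endfacet
  facet normal 0.0000 0.0000 1.0000
    outer loop
      vertex 15.73 11.62 12.75
      vertex 6.19 16.20 12.75
      vertex 1.54 13.03 12.75
    endloop
  endfacet
  facet normal 0.0000 0.0000 1.0000
    outer loop
      vertex 15.73 11.62 12.75
      vertex 1.54 13.03 12.75
      vertex 0.02 7.61 12.75
    endloop
  endfacet
  facet normal 0.0000 0.0000 1.0000
    outer loop
      vertex 15.73 11.62 12.75
      vertex 0.02 7.61 12.75
      vertex 2.35 2.48 12.75
    endloop
  endfacet
  facet normal 0.0000 0.0000 1.0000
    outer loop
      vertex 15.73 11.62 12.75
      vertex 2.35 2.48 12.75
      vertex 7.42 0.04 12.75
    endloop
  endfacet
  facet normal 0.0000 0.0000 1.0000
    outer loop
      vertex 15.73 11.62 12.75
      vertex 7.42 0.04 12.75
      vertex 12.87 1.44 12.75
    endloop
  endfacet
  facet normal 0.0000 0.0000 1.0000
    outer loop
      vertex 15.73 11.62 12.75
      vertex 12.87 1.44 12.75
      vertex 16.16 6.01 12.75
    endloop
  endfacet
  facet normal 0.7150 0.6991 0.0000
    outer loop
      vertex 15.73 11.62 0.00
      vertex 11.79 15.65 0.00
      vertex 11.79 15.65 12.75
    endloop
  endfacet
  facet normal 0.7150 0.6991 0.0000
    outer loop
      vertex 15.73 11.62 0.00
      vertex 11.79 15.65 12.75
      vertex 15.73 11.62 12.75
    endloop
  endfacet
  facet normal 0.0977 0.9952 0.0000
    outer loop
      vertex 11.79 15.65 0.00
      vertex 6.19 16.20 0.00
      vertex 6.19 16.20 12.75
    endloop
  endfacet
  facet normal 0.0977 0.9952 0.0000
    outer loop
      vertex 11.79 15.65 0.00
      vertex 6.19 16.20 12.75
      vertex 11.79 15.65 12.75
    endloop
  endfacet
  facet normal -0.5633 0.8263 0.0000
    outer loop
      vertex 6.19 16.20 0.00
      vertex 1.54 13.03 0.00
      vertex 1.54 13.03 12.75
    endloop
  endfacet
  facet normal -0.5633 0.8263 0.0000
    outer loop
      vertex 6.19 16.20 0.00
      vertex 1.54 13.03 12.75
      vertex 6.19 16.20 12.75
    endloop
  endfacet
  facet normal -0.9629 0.2700 0.0000
    outer loop
      vertex 1.54 13.03 0.00
      vertex 0.02 7.61 0.00
      vertex 0.02 7.61 12.75
    endloop
  endfacet
  facet normal -0.9629 0.2700 0.0000
    outer loop
      vertex 1.54 13.03 0.00
      vertex 0.02 7.61 12.75
      vertex 1.54 13.03 12.75
    endloop
  endfacet
  facet normal -0.9105 -0.4135 0.0000
    outer loop
      vertex 0.02 7.61 0.00
      vertex 2.35 2.48 0.00
      vertex 2.35 2.48 12.75
    endloop
  endfacet
  facet normal -0.9105 -0.4135 0.0000
    outer loop
      vertex 0.02 7.61 0.00
      vertex 2.35 2.48 12.75
      vertex 0.02 7.61 12.75
    endloop
  endfacet
  facet normal -0.4337 -0.9011 0.0000
    outer loop
      vertex 2.35 2.48 0.00
      vertex 7.42 0.04 0.00
      vertex 7.42 0.04 12.75
    endloop
  endfacet
  facet normal -0.4337 -0.9011 0.0000
    outer loop
      vertex 2.35 2.48 0.00
      vertex 7.42 0.04 12.75
      vertex 2.35 2.48 12.75
    endloop
  endfacet
  facet normal 0.2488 -0.9686 0.0000
    outer loop
      vertex 7.42 0.04 0.00
      vertex 12.87 1.44 0.00
      vertex 12.87 1.44 12.75
    endloop
  endfacet
  facet normal 0.2488 -0.9686 0.0000
    outer loop
      vertex 7.42 0.04 0.00
      vertex 12.87 1.44 12.75
      vertex 7.42 0.04 12.75
    endloop
  endfacet
  facet normal 0.8116 -0.5843 0.0000
    outer loop
      vertex 12.87 1.44 0.00
      vertex 16.16 6.01 0.00
      vertex 16.16 6.01 12.75
    endloop
  endfacet
  facet normal 0.8116 -0.5843 0.0000
    outer loop
      vertex 12.87 1.44 0.00
      vertex 16.16 6.01 12.75
      vertex 12.87 1.44 12.75
    endloop
  endfacet
  facet normal 0.9971 0.0764 0.0000
    outer loop
      vertex 16.16 6.01 0.00
      vertex 15.73 11.62 0.00
      vertex 15.73 11.62 12.75
    endloop
  endfacet
  facet normal 0.9971 0.0764 0.0000
    outer loop
      vertex 16.16 6.01 0.00
      vertex 15.73 11.62 12.75
      vertex 16.16 6.01 12.75
    endloop
  endfacet
endsolid part

The G0 Z moves step by Δz≈2.55 mm. Every layer's G1 loop is the same polygon, so the solid is a straight extrusion of it from z=0 to z≈12.8. Closing with flat bottom and top caps and triangulating gives 32 facets — a regular 9-sided prism (a cylinder approximated with 9 flat sides), circumscribed radius ≈ 8.23 mm, height ≈ 12.8 mm.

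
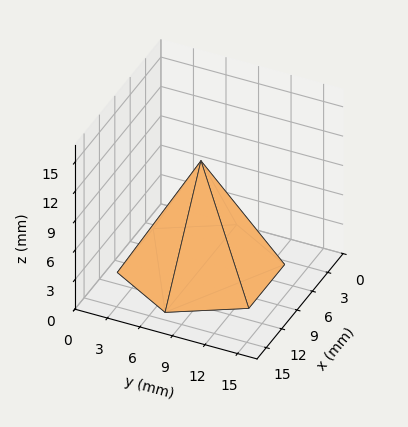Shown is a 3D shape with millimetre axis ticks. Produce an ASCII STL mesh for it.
Reading the render: the shape is a regular 6-sided pyramid, base circumscribed radius ≈ 7 mm, apex at z ≈ 11 mm (dimensions read to the nearest mm from the axis ticks). For the STL, each face is triangulated and given an outward normal.

solid part
  facet normal 0.0000 0.0000 -1.0000
    outer loop
      vertex 3.500 13.062 0.000
      vertex 10.500 13.062 0.000
      vertex 14.000 7.000 0.000
    endloop
  endfacet
  facet normal 0.0000 0.0000 -1.0000
    outer loop
      vertex 0.000 7.000 0.000
      vertex 3.500 13.062 0.000
      vertex 14.000 7.000 0.000
    endloop
  endfacet
  facet normal 0.0000 0.0000 -1.0000
    outer loop
      vertex 3.500 0.938 0.000
      vertex 0.000 7.000 0.000
      vertex 14.000 7.000 0.000
    endloop
  endfacet
  facet normal 0.0000 0.0000 -1.0000
    outer loop
      vertex 10.500 0.938 0.000
      vertex 3.500 0.938 0.000
      vertex 14.000 7.000 0.000
    endloop
  endfacet
  facet normal 0.7585 0.4379 0.4827
    outer loop
      vertex 14.000 7.000 0.000
      vertex 10.500 13.062 0.000
      vertex 7.000 7.000 11.000
    endloop
  endfacet
  facet normal 0.0000 0.8758 0.4827
    outer loop
      vertex 10.500 13.062 0.000
      vertex 3.500 13.062 0.000
      vertex 7.000 7.000 11.000
    endloop
  endfacet
  facet normal -0.7585 0.4379 0.4827
    outer loop
      vertex 3.500 13.062 0.000
      vertex 0.000 7.000 0.000
      vertex 7.000 7.000 11.000
    endloop
  endfacet
  facet normal -0.7585 -0.4379 0.4827
    outer loop
      vertex 0.000 7.000 0.000
      vertex 3.500 0.938 0.000
      vertex 7.000 7.000 11.000
    endloop
  endfacet
  facet normal 0.0000 -0.8758 0.4827
    outer loop
      vertex 3.500 0.938 0.000
      vertex 10.500 0.938 0.000
      vertex 7.000 7.000 11.000
    endloop
  endfacet
  facet normal 0.7585 -0.4379 0.4827
    outer loop
      vertex 10.500 0.938 0.000
      vertex 14.000 7.000 0.000
      vertex 7.000 7.000 11.000
    endloop
  endfacet
endsolid part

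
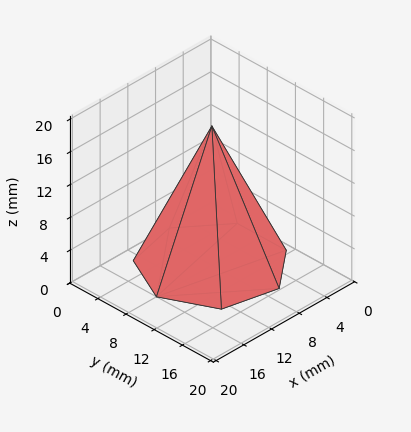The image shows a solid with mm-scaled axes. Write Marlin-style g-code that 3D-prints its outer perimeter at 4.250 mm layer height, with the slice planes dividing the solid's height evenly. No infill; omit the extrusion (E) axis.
Reading the render: the shape is a regular 7-sided pyramid, base circumscribed radius ≈ 8 mm, apex at z ≈ 17 mm (dimensions read to the nearest mm from the axis ticks). For the g-code, the solid's height is divided into equal slices at the stated Δz and each level perimeter traced with G1 moves after a G0 lift.

; perimeter-only toolpath
G21 ; units = mm
G90 ; absolute positioning
G28 ; home
; layer 1
G0 Z4.250
G0 X14.000 Y8.000
G1 X11.741 Y12.691
G1 X6.665 Y13.849
G1 X2.594 Y10.603
G1 X2.594 Y5.397
G1 X6.665 Y2.151
G1 X11.741 Y3.309
G1 X14.000 Y8.000
; layer 2
G0 Z8.500
G0 X12.000 Y8.000
G1 X10.494 Y11.128
G1 X7.110 Y11.899
G1 X4.396 Y9.736
G1 X4.396 Y6.264
G1 X7.110 Y4.101
G1 X10.494 Y4.873
G1 X12.000 Y8.000
; layer 3
G0 Z12.750
G0 X10.000 Y8.000
G1 X9.247 Y9.564
G1 X7.555 Y9.950
G1 X6.198 Y8.868
G1 X6.198 Y7.132
G1 X7.555 Y6.050
G1 X9.247 Y6.436
G1 X10.000 Y8.000
M2 ; end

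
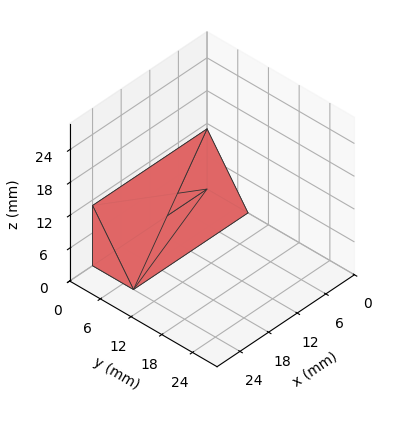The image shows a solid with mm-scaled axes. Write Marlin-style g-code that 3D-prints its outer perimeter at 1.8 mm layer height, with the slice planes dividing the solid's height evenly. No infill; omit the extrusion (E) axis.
Reading the render: the shape is a wedge (ramp): 24 × 8 mm base, rising to 11 mm along the y=0 edge and sloping linearly to z=0 at y=8 (dimensions read to the nearest mm from the axis ticks). For the g-code, the solid's height is divided into equal slices at the stated Δz and each level perimeter traced with G1 moves after a G0 lift.

; perimeter-only toolpath
G21 ; units = mm
G90 ; absolute positioning
G28 ; home
; layer 1
G0 Z1.8
G0 X0.0 Y0.0
G1 X24.0 Y0.0
G1 X24.0 Y6.7
G1 X0.0 Y6.7
G1 X0.0 Y0.0
; layer 2
G0 Z3.7
G0 X0.0 Y0.0
G1 X24.0 Y0.0
G1 X24.0 Y5.3
G1 X0.0 Y5.3
G1 X0.0 Y0.0
; layer 3
G0 Z5.5
G0 X0.0 Y0.0
G1 X24.0 Y0.0
G1 X24.0 Y4.0
G1 X0.0 Y4.0
G1 X0.0 Y0.0
; layer 4
G0 Z7.3
G0 X0.0 Y0.0
G1 X24.0 Y0.0
G1 X24.0 Y2.7
G1 X0.0 Y2.7
G1 X0.0 Y0.0
; layer 5
G0 Z9.2
G0 X0.0 Y0.0
G1 X24.0 Y0.0
G1 X24.0 Y1.3
G1 X0.0 Y1.3
G1 X0.0 Y0.0
M2 ; end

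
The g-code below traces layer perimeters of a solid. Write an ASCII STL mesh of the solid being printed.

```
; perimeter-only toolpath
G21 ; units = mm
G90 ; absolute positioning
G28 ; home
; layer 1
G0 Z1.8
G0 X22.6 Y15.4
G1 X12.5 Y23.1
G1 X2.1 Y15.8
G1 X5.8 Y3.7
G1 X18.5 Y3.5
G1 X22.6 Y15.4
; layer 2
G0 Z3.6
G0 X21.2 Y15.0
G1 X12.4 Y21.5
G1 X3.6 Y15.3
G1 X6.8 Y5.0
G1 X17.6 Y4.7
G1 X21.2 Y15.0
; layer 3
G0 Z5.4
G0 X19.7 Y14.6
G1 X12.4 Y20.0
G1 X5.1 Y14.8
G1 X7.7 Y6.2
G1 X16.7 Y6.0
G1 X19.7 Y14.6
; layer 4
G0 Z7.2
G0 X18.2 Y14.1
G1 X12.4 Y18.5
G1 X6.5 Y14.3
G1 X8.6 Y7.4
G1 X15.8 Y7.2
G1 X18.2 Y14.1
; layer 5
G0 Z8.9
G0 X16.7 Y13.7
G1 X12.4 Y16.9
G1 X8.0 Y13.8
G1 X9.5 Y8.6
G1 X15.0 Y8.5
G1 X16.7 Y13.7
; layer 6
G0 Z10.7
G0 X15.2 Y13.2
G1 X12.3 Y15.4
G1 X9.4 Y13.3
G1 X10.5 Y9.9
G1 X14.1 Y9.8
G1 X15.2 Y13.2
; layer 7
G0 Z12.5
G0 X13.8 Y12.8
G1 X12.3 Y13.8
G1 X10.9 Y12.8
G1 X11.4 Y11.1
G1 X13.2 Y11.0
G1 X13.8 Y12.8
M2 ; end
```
solid part
  facet normal 0.0000 0.0000 -1.0000
    outer loop
      vertex 0.7 16.3 0.0
      vertex 12.5 24.6 0.0
      vertex 24.1 15.9 0.0
    endloop
  endfacet
  facet normal 0.0000 0.0000 -1.0000
    outer loop
      vertex 4.9 2.5 0.0
      vertex 0.7 16.3 0.0
      vertex 24.1 15.9 0.0
    endloop
  endfacet
  facet normal 0.0000 0.0000 -1.0000
    outer loop
      vertex 19.4 2.2 0.0
      vertex 4.9 2.5 0.0
      vertex 24.1 15.9 0.0
    endloop
  endfacet
  facet normal 0.4923 0.6565 0.5715
    outer loop
      vertex 24.1 15.9 0.0
      vertex 12.5 24.6 0.0
      vertex 12.3 12.3 14.3
    endloop
  endfacet
  facet normal -0.4723 0.6715 0.5710
    outer loop
      vertex 12.5 24.6 0.0
      vertex 0.7 16.3 0.0
      vertex 12.3 12.3 14.3
    endloop
  endfacet
  facet normal -0.7857 -0.2391 0.5705
    outer loop
      vertex 0.7 16.3 0.0
      vertex 4.9 2.5 0.0
      vertex 12.3 12.3 14.3
    endloop
  endfacet
  facet normal -0.0170 -0.8206 0.5712
    outer loop
      vertex 4.9 2.5 0.0
      vertex 19.4 2.2 0.0
      vertex 12.3 12.3 14.3
    endloop
  endfacet
  facet normal 0.7753 -0.2660 0.5728
    outer loop
      vertex 19.4 2.2 0.0
      vertex 24.1 15.9 0.0
      vertex 12.3 12.3 14.3
    endloop
  endfacet
endsolid part

The G0 Z moves step by Δz≈1.8 mm. The G1 loops shrink linearly with z, so the solid tapers from its base footprint up to z≈14.3. Closing with a flat bottom cap and the tapered top and triangulating gives 8 facets — a regular 5-sided pyramid, base circumscribed radius ≈ 12.3 mm, apex at z ≈ 14.3 mm.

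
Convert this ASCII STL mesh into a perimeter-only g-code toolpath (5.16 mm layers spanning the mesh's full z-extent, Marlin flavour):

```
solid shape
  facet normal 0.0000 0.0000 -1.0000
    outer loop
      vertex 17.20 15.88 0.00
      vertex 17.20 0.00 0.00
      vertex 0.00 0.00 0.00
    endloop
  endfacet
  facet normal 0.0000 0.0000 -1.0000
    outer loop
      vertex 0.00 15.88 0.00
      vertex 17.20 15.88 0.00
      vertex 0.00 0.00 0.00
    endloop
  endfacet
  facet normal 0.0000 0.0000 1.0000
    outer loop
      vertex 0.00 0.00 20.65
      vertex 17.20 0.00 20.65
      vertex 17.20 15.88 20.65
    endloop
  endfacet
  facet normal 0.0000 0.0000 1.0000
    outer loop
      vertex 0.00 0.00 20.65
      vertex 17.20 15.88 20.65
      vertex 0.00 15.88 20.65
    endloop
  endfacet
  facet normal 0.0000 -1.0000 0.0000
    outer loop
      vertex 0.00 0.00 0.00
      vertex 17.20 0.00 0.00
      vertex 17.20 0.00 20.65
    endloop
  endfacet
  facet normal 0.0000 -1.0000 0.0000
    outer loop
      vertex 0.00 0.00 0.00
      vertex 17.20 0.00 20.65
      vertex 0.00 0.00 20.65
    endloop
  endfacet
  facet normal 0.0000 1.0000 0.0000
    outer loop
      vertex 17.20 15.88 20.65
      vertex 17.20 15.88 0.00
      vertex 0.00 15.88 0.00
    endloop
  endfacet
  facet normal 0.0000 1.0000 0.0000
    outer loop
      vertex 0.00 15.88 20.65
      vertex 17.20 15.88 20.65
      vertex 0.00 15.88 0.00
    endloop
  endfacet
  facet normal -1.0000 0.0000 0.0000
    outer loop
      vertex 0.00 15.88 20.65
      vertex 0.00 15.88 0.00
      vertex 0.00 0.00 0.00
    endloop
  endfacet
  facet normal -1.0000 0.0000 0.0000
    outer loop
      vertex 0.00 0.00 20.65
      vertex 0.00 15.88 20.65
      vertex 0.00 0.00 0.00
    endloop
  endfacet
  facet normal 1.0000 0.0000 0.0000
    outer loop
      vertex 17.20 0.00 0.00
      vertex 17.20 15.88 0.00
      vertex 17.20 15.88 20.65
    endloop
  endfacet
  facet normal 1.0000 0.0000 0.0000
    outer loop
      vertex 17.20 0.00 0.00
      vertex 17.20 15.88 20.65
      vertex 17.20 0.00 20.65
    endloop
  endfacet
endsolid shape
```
; perimeter-only toolpath
G21 ; units = mm
G90 ; absolute positioning
G28 ; home
; layer 1
G0 Z5.16
G0 X0.00 Y0.00
G1 X17.20 Y0.00
G1 X17.20 Y15.88
G1 X0.00 Y15.88
G1 X0.00 Y0.00
; layer 2
G0 Z10.32
G0 X0.00 Y0.00
G1 X17.20 Y0.00
G1 X17.20 Y15.88
G1 X0.00 Y15.88
G1 X0.00 Y0.00
; layer 3
G0 Z15.49
G0 X0.00 Y0.00
G1 X17.20 Y0.00
G1 X17.20 Y15.88
G1 X0.00 Y15.88
G1 X0.00 Y0.00
; layer 4
G0 Z20.65
G0 X0.00 Y0.00
G1 X17.20 Y0.00
G1 X17.20 Y15.88
G1 X0.00 Y15.88
G1 X0.00 Y0.00
M2 ; end

The solid is a rectangular box, roughly 17.2 × 15.9 mm footprint and 20.6 mm tall. Slicing at Δz = 5.16 mm — 4 equal slices spanning the solid's height, so layer i sits at z = i·h/4 — gives 4 non-empty perimeters. Each is a 4-segment closed polygon; G0 lifts to the layer z and rapids to the start vertex, then G1 traces the edges.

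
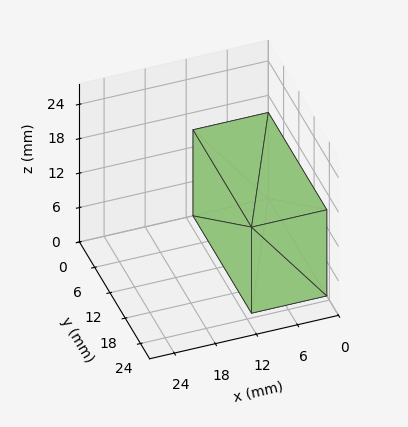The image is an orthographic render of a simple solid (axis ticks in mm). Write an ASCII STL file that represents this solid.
Reading the render: the shape is a rectangular box, roughly 11 × 23 mm footprint and 15 mm tall (dimensions read to the nearest mm from the axis ticks). For the STL, each face is triangulated and given an outward normal.

solid part
  facet normal 0.0000 0.0000 -1.0000
    outer loop
      vertex 11.0 23.0 0.0
      vertex 11.0 0.0 0.0
      vertex 0.0 0.0 0.0
    endloop
  endfacet
  facet normal 0.0000 0.0000 -1.0000
    outer loop
      vertex 0.0 23.0 0.0
      vertex 11.0 23.0 0.0
      vertex 0.0 0.0 0.0
    endloop
  endfacet
  facet normal 0.0000 0.0000 1.0000
    outer loop
      vertex 0.0 0.0 15.0
      vertex 11.0 0.0 15.0
      vertex 11.0 23.0 15.0
    endloop
  endfacet
  facet normal 0.0000 0.0000 1.0000
    outer loop
      vertex 0.0 0.0 15.0
      vertex 11.0 23.0 15.0
      vertex 0.0 23.0 15.0
    endloop
  endfacet
  facet normal 0.0000 -1.0000 0.0000
    outer loop
      vertex 0.0 0.0 0.0
      vertex 11.0 0.0 0.0
      vertex 11.0 0.0 15.0
    endloop
  endfacet
  facet normal 0.0000 -1.0000 0.0000
    outer loop
      vertex 0.0 0.0 0.0
      vertex 11.0 0.0 15.0
      vertex 0.0 0.0 15.0
    endloop
  endfacet
  facet normal 0.0000 1.0000 0.0000
    outer loop
      vertex 11.0 23.0 15.0
      vertex 11.0 23.0 0.0
      vertex 0.0 23.0 0.0
    endloop
  endfacet
  facet normal 0.0000 1.0000 0.0000
    outer loop
      vertex 0.0 23.0 15.0
      vertex 11.0 23.0 15.0
      vertex 0.0 23.0 0.0
    endloop
  endfacet
  facet normal -1.0000 0.0000 0.0000
    outer loop
      vertex 0.0 23.0 15.0
      vertex 0.0 23.0 0.0
      vertex 0.0 0.0 0.0
    endloop
  endfacet
  facet normal -1.0000 0.0000 0.0000
    outer loop
      vertex 0.0 0.0 15.0
      vertex 0.0 23.0 15.0
      vertex 0.0 0.0 0.0
    endloop
  endfacet
  facet normal 1.0000 0.0000 0.0000
    outer loop
      vertex 11.0 0.0 0.0
      vertex 11.0 23.0 0.0
      vertex 11.0 23.0 15.0
    endloop
  endfacet
  facet normal 1.0000 0.0000 0.0000
    outer loop
      vertex 11.0 0.0 0.0
      vertex 11.0 23.0 15.0
      vertex 11.0 0.0 15.0
    endloop
  endfacet
endsolid part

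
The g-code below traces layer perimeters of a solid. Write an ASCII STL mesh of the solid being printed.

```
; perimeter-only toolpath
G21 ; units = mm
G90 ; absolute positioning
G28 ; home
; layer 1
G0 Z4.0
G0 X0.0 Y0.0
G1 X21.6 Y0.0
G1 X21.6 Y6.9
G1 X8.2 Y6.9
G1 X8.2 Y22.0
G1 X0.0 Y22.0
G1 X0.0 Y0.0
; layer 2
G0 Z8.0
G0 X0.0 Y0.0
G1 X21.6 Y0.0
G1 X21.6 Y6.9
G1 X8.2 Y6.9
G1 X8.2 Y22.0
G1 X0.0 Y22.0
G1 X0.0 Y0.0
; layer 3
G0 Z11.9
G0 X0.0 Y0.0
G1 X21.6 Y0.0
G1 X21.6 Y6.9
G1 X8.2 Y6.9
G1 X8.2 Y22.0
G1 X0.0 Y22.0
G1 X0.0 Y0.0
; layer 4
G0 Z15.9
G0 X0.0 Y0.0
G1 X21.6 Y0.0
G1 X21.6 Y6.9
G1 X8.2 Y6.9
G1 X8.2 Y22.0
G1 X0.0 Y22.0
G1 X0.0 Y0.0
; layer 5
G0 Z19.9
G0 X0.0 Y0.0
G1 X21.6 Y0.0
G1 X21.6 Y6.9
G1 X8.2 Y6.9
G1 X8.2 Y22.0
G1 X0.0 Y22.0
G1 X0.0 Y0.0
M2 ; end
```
solid part
  facet normal 0.0000 0.0000 -1.0000
    outer loop
      vertex 21.6 6.9 0.0
      vertex 21.6 0.0 0.0
      vertex 0.0 0.0 0.0
    endloop
  endfacet
  facet normal 0.0000 0.0000 -1.0000
    outer loop
      vertex 8.2 6.9 0.0
      vertex 21.6 6.9 0.0
      vertex 0.0 0.0 0.0
    endloop
  endfacet
  facet normal 0.0000 0.0000 -1.0000
    outer loop
      vertex 8.2 22.0 0.0
      vertex 8.2 6.9 0.0
      vertex 0.0 0.0 0.0
    endloop
  endfacet
  facet normal 0.0000 0.0000 -1.0000
    outer loop
      vertex 0.0 22.0 0.0
      vertex 8.2 22.0 0.0
      vertex 0.0 0.0 0.0
    endloop
  endfacet
  facet normal 0.0000 0.0000 1.0000
    outer loop
      vertex 0.0 0.0 19.9
      vertex 21.6 0.0 19.9
      vertex 21.6 6.9 19.9
    endloop
  endfacet
  facet normal 0.0000 0.0000 1.0000
    outer loop
      vertex 0.0 0.0 19.9
      vertex 21.6 6.9 19.9
      vertex 8.2 6.9 19.9
    endloop
  endfacet
  facet normal 0.0000 0.0000 1.0000
    outer loop
      vertex 0.0 0.0 19.9
      vertex 8.2 6.9 19.9
      vertex 8.2 22.0 19.9
    endloop
  endfacet
  facet normal 0.0000 0.0000 1.0000
    outer loop
      vertex 0.0 0.0 19.9
      vertex 8.2 22.0 19.9
      vertex 0.0 22.0 19.9
    endloop
  endfacet
  facet normal 0.0000 -1.0000 0.0000
    outer loop
      vertex 0.0 0.0 0.0
      vertex 21.6 0.0 0.0
      vertex 21.6 0.0 19.9
    endloop
  endfacet
  facet normal 0.0000 -1.0000 0.0000
    outer loop
      vertex 0.0 0.0 0.0
      vertex 21.6 0.0 19.9
      vertex 0.0 0.0 19.9
    endloop
  endfacet
  facet normal 1.0000 0.0000 0.0000
    outer loop
      vertex 21.6 0.0 0.0
      vertex 21.6 6.9 0.0
      vertex 21.6 6.9 19.9
    endloop
  endfacet
  facet normal 1.0000 0.0000 0.0000
    outer loop
      vertex 21.6 0.0 0.0
      vertex 21.6 6.9 19.9
      vertex 21.6 0.0 19.9
    endloop
  endfacet
  facet normal 0.0000 1.0000 0.0000
    outer loop
      vertex 21.6 6.9 0.0
      vertex 8.2 6.9 0.0
      vertex 8.2 6.9 19.9
    endloop
  endfacet
  facet normal 0.0000 1.0000 0.0000
    outer loop
      vertex 21.6 6.9 0.0
      vertex 8.2 6.9 19.9
      vertex 21.6 6.9 19.9
    endloop
  endfacet
  facet normal 1.0000 0.0000 0.0000
    outer loop
      vertex 8.2 6.9 0.0
      vertex 8.2 22.0 0.0
      vertex 8.2 22.0 19.9
    endloop
  endfacet
  facet normal 1.0000 0.0000 0.0000
    outer loop
      vertex 8.2 6.9 0.0
      vertex 8.2 22.0 19.9
      vertex 8.2 6.9 19.9
    endloop
  endfacet
  facet normal 0.0000 1.0000 0.0000
    outer loop
      vertex 8.2 22.0 0.0
      vertex 0.0 22.0 0.0
      vertex 0.0 22.0 19.9
    endloop
  endfacet
  facet normal 0.0000 1.0000 0.0000
    outer loop
      vertex 8.2 22.0 0.0
      vertex 0.0 22.0 19.9
      vertex 8.2 22.0 19.9
    endloop
  endfacet
  facet normal -1.0000 0.0000 0.0000
    outer loop
      vertex 0.0 22.0 0.0
      vertex 0.0 0.0 0.0
      vertex 0.0 0.0 19.9
    endloop
  endfacet
  facet normal -1.0000 0.0000 0.0000
    outer loop
      vertex 0.0 22.0 0.0
      vertex 0.0 0.0 19.9
      vertex 0.0 22.0 19.9
    endloop
  endfacet
endsolid part

The G0 Z moves step by Δz≈4.0 mm. Every layer's G1 loop is the same polygon, so the solid is a straight extrusion of it from z=0 to z≈19.9. Closing with flat bottom and top caps and triangulating gives 20 facets — an L-shaped prism: outer 21.6 × 22 mm, arm thicknesses ≈ 6.9 mm (horizontal) and 8.2 mm (vertical), extruded 19.9 mm in z.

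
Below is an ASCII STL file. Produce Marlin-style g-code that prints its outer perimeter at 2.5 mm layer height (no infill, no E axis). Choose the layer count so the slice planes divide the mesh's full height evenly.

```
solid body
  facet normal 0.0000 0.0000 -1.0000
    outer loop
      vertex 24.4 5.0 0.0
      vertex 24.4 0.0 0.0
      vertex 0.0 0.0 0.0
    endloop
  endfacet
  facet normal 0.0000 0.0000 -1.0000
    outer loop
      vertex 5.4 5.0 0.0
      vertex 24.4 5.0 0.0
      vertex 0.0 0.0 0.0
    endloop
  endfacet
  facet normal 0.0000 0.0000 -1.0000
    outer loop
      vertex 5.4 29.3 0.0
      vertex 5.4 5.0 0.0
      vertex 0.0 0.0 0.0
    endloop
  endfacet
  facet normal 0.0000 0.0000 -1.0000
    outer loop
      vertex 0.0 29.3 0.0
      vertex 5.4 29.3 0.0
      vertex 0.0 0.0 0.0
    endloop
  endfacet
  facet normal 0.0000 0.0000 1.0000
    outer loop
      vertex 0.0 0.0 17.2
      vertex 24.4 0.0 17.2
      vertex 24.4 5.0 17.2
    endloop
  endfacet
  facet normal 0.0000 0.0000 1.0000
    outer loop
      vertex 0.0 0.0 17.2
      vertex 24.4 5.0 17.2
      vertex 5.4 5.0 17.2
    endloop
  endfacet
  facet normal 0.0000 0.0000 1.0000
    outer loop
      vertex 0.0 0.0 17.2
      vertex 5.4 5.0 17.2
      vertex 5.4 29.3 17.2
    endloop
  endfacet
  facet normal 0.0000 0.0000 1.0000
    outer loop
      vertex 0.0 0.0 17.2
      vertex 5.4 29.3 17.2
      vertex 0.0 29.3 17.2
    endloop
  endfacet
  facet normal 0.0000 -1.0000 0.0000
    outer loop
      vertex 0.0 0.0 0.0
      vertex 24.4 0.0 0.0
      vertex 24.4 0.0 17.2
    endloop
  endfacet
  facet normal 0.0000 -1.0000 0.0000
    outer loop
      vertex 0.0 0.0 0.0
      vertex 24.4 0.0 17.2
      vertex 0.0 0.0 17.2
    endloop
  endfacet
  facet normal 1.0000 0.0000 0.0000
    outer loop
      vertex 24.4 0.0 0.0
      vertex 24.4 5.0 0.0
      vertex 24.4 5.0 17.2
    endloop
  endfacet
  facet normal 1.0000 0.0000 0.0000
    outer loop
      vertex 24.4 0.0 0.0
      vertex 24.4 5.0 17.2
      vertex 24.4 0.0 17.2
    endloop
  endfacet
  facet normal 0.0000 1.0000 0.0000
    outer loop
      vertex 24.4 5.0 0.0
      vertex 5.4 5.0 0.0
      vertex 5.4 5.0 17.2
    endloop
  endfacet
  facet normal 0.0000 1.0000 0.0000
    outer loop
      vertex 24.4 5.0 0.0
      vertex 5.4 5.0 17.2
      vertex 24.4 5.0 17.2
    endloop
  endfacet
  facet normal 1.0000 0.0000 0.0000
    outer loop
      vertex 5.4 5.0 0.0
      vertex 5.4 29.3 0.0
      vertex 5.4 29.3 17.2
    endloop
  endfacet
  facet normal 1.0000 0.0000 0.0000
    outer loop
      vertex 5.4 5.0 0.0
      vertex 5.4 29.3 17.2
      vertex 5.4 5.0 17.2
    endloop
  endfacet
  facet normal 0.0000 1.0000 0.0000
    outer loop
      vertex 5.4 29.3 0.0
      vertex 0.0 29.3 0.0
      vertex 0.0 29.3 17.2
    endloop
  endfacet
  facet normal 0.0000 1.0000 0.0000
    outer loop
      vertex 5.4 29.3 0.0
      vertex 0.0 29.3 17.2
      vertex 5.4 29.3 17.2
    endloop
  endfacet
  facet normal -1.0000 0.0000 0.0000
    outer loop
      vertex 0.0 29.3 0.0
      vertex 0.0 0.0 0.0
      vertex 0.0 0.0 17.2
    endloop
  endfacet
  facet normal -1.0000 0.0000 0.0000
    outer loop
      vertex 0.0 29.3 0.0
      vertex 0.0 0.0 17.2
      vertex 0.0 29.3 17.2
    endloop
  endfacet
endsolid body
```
; perimeter-only toolpath
G21 ; units = mm
G90 ; absolute positioning
G28 ; home
; layer 1
G0 Z2.5
G0 X0.0 Y0.0
G1 X24.4 Y0.0
G1 X24.4 Y5.0
G1 X5.4 Y5.0
G1 X5.4 Y29.3
G1 X0.0 Y29.3
G1 X0.0 Y0.0
; layer 2
G0 Z4.9
G0 X0.0 Y0.0
G1 X24.4 Y0.0
G1 X24.4 Y5.0
G1 X5.4 Y5.0
G1 X5.4 Y29.3
G1 X0.0 Y29.3
G1 X0.0 Y0.0
; layer 3
G0 Z7.4
G0 X0.0 Y0.0
G1 X24.4 Y0.0
G1 X24.4 Y5.0
G1 X5.4 Y5.0
G1 X5.4 Y29.3
G1 X0.0 Y29.3
G1 X0.0 Y0.0
; layer 4
G0 Z9.8
G0 X0.0 Y0.0
G1 X24.4 Y0.0
G1 X24.4 Y5.0
G1 X5.4 Y5.0
G1 X5.4 Y29.3
G1 X0.0 Y29.3
G1 X0.0 Y0.0
; layer 5
G0 Z12.3
G0 X0.0 Y0.0
G1 X24.4 Y0.0
G1 X24.4 Y5.0
G1 X5.4 Y5.0
G1 X5.4 Y29.3
G1 X0.0 Y29.3
G1 X0.0 Y0.0
; layer 6
G0 Z14.7
G0 X0.0 Y0.0
G1 X24.4 Y0.0
G1 X24.4 Y5.0
G1 X5.4 Y5.0
G1 X5.4 Y29.3
G1 X0.0 Y29.3
G1 X0.0 Y0.0
; layer 7
G0 Z17.2
G0 X0.0 Y0.0
G1 X24.4 Y0.0
G1 X24.4 Y5.0
G1 X5.4 Y5.0
G1 X5.4 Y29.3
G1 X0.0 Y29.3
G1 X0.0 Y0.0
M2 ; end

The solid is an L-shaped prism: outer 24.4 × 29.3 mm, arm thicknesses ≈ 5 mm (horizontal) and 5.4 mm (vertical), extruded 17.2 mm in z. Slicing at Δz = 2.5 mm — 7 equal slices spanning the solid's height, so layer i sits at z = i·h/7 — gives 7 non-empty perimeters. Each is a 6-segment closed polygon; G0 lifts to the layer z and rapids to the start vertex, then G1 traces the edges.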